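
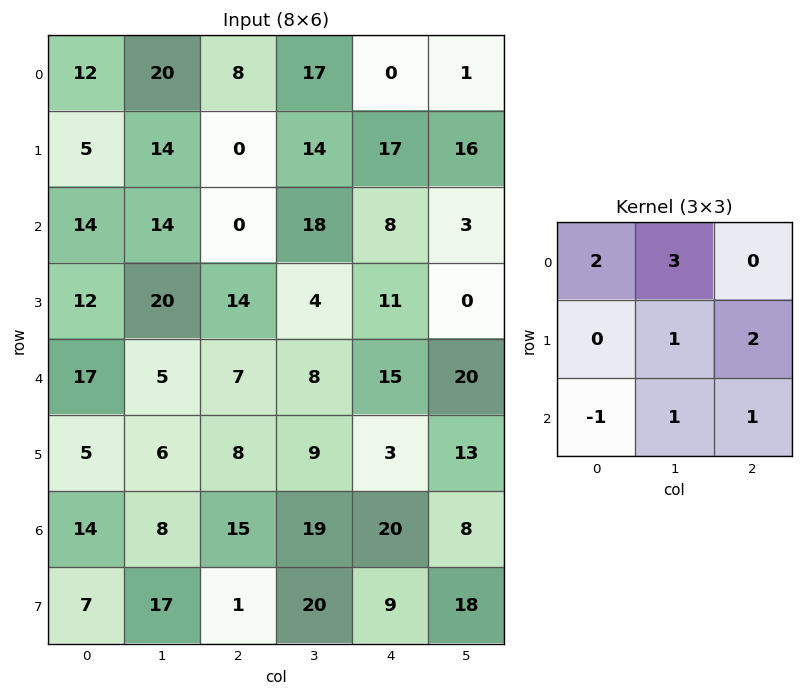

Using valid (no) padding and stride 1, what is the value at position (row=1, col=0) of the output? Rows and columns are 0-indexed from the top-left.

88

The receptive field on the input at this output position is [5 14 0 / 14 14 0 / 12 20 14]. Elementwise product with the kernel and sum: 5·2 + 14·3 + 14·1 + 0·2 + 12·-1 + 20·1 + 14·1.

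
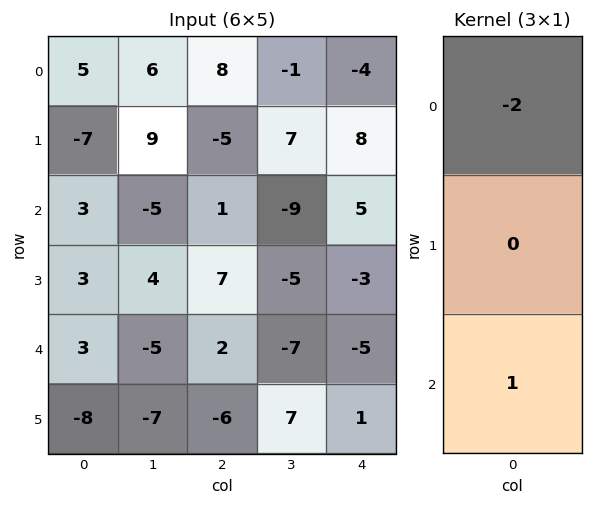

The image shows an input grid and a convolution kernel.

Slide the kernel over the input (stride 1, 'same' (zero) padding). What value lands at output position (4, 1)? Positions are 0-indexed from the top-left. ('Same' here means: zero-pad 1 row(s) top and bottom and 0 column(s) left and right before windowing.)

The receptive field on the zero-padded input at this output position is [4 / -5 / -7]. Elementwise product with the kernel and sum: 4·-2 + -7·1.

-15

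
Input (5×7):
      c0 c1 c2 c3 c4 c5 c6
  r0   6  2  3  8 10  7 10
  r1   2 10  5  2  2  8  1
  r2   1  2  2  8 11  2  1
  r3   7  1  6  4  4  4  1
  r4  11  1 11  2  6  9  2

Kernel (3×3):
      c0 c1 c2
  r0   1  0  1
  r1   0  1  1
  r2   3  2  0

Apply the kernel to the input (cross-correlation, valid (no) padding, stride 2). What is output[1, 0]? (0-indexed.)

The receptive field on the input at this output position is [1 2 2 / 7 1 6 / 11 1 11]. Elementwise product with the kernel and sum: 1·1 + 2·1 + 1·1 + 6·1 + 11·3 + 1·2.

45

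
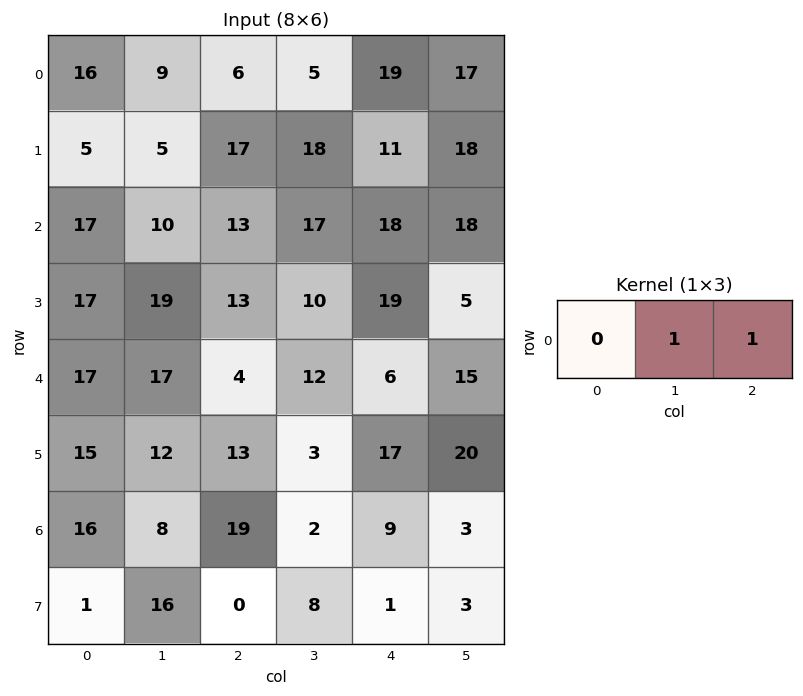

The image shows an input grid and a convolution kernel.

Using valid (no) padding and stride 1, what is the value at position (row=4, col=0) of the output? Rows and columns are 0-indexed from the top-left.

21

The receptive field on the input at this output position is [17 17 4]. Elementwise product with the kernel and sum: 17·1 + 4·1.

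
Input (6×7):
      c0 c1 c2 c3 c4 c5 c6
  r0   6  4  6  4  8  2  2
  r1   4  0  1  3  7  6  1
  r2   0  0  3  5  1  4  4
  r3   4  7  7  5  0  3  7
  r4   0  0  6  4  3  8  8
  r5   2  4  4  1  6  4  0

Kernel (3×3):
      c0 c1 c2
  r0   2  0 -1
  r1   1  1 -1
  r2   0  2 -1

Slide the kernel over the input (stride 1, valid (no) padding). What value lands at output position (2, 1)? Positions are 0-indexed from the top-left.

The receptive field on the input at this output position is [0 3 5 / 7 7 5 / 0 6 4]. Elementwise product with the kernel and sum: 0·2 + 5·-1 + 7·1 + 7·1 + 5·-1 + 6·2 + 4·-1.

12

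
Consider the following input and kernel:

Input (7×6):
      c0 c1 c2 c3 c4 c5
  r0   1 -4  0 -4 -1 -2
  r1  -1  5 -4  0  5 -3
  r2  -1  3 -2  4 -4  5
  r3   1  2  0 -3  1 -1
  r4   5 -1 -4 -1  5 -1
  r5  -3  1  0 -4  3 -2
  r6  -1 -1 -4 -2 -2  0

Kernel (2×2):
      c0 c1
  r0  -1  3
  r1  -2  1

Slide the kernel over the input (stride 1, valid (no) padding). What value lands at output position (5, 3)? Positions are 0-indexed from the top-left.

The receptive field on the input at this output position is [-4 3 / -2 -2]. Elementwise product with the kernel and sum: -4·-1 + 3·3 + -2·-2 + -2·1.

15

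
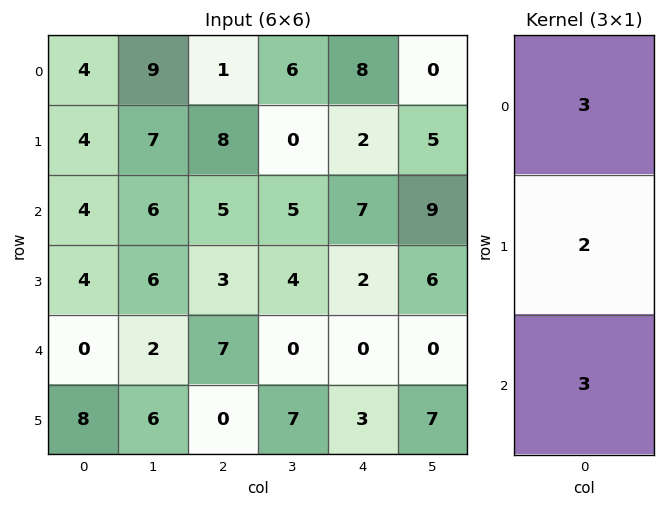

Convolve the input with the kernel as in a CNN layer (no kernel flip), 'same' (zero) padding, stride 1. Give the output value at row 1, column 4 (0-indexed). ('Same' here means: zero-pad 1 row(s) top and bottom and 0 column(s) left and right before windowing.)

49

The receptive field on the zero-padded input at this output position is [8 / 2 / 7]. Elementwise product with the kernel and sum: 8·3 + 2·2 + 7·3.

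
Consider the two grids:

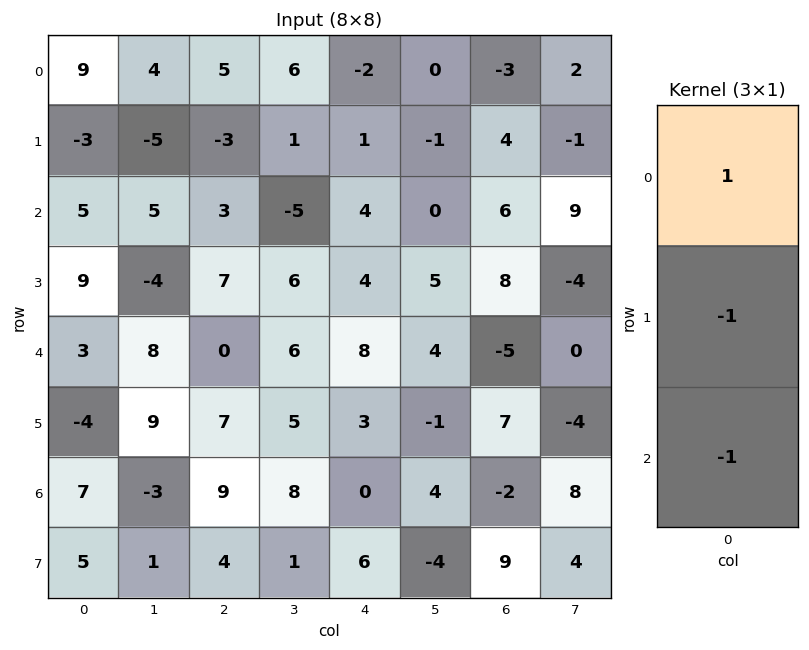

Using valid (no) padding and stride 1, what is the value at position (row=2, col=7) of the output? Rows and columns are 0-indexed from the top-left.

13

The receptive field on the input at this output position is [9 / -4 / 0]. Elementwise product with the kernel and sum: 9·1 + -4·-1 + 0·-1.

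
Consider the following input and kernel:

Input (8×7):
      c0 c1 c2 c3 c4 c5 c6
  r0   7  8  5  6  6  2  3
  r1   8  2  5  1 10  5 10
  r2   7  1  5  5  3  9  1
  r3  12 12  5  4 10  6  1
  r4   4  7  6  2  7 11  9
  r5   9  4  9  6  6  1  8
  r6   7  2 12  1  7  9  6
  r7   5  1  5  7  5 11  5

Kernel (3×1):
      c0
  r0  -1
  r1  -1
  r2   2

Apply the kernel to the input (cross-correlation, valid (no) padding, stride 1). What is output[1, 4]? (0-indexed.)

The receptive field on the input at this output position is [10 / 3 / 10]. Elementwise product with the kernel and sum: 10·-1 + 3·-1 + 10·2.

7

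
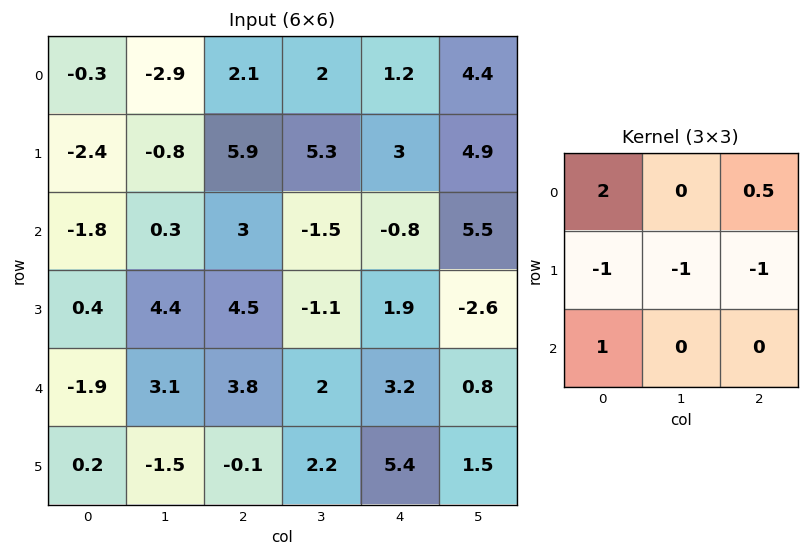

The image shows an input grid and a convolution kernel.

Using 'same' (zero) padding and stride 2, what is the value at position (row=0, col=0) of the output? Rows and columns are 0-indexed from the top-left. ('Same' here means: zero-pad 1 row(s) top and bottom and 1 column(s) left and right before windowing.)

3.2

The receptive field on the zero-padded input at this output position is [0 0 0 / 0 -0.3 -2.9 / 0 -2.4 -0.8]. Elementwise product with the kernel and sum: 0·2 + 0·0.5 + 0·-1 + -0.3·-1 + -2.9·-1 + 0·1.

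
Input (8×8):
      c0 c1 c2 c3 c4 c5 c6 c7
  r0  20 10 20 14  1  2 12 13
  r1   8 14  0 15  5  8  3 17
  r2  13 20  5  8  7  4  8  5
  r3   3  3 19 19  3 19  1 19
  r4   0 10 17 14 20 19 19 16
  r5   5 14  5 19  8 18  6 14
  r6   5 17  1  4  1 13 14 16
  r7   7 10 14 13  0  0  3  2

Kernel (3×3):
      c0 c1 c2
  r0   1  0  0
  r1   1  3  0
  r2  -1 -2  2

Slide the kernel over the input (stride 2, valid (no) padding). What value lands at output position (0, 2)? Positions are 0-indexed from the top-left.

31

The receptive field on the input at this output position is [1 2 12 / 5 8 3 / 7 4 8]. Elementwise product with the kernel and sum: 1·1 + 5·1 + 8·3 + 7·-1 + 4·-2 + 8·2.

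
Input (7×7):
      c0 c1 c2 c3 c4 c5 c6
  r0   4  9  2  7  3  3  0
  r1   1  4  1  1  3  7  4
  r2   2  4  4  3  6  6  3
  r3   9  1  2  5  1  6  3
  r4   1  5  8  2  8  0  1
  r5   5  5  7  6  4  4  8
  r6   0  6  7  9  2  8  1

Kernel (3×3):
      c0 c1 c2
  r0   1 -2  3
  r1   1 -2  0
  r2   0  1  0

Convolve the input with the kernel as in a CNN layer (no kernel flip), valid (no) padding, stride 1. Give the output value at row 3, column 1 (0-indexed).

The receptive field on the input at this output position is [1 2 5 / 5 8 2 / 5 7 6]. Elementwise product with the kernel and sum: 1·1 + 2·-2 + 5·3 + 5·1 + 8·-2 + 7·1.

8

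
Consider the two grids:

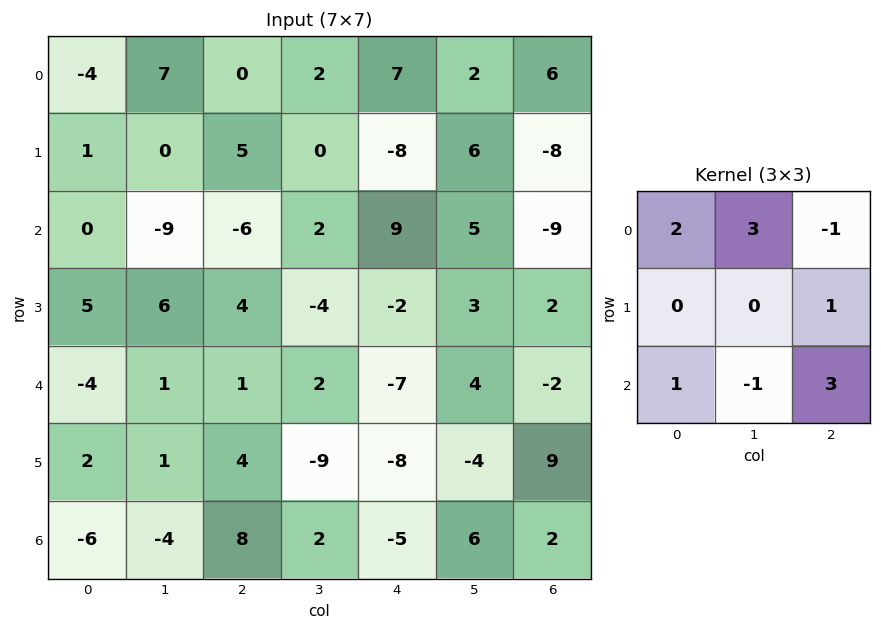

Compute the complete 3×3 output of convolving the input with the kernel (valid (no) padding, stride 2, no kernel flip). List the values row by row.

9 10 -17
-19 -39 27
20 -2 4

Output[0,0]: The receptive field on the input at this output position is [-4 7 0 / 1 0 5 / 0 -9 -6]. Elementwise product with the kernel and sum: -4·2 + 7·3 + 0·-1 + 5·1 + 0·1 + -9·-1 + -6·3.
Output[0,1]: The receptive field on the input at this output position is [0 2 7 / 5 0 -8 / -6 2 9]. Elementwise product with the kernel and sum: 0·2 + 2·3 + 7·-1 + -8·1 + -6·1 + 2·-1 + 9·3.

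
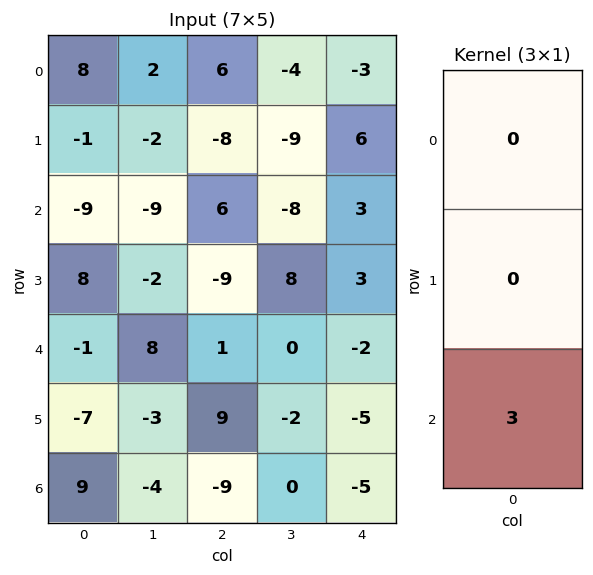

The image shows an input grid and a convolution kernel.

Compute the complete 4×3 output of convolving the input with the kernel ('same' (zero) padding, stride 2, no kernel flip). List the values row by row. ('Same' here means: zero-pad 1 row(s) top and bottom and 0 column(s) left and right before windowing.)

-3 -24 18
24 -27 9
-21 27 -15
0 0 0

Output[0,0]: The receptive field on the zero-padded input at this output position is [0 / 8 / -1]. Elementwise product with the kernel and sum: -1·3.
Output[0,1]: The receptive field on the zero-padded input at this output position is [0 / 6 / -8]. Elementwise product with the kernel and sum: -8·3.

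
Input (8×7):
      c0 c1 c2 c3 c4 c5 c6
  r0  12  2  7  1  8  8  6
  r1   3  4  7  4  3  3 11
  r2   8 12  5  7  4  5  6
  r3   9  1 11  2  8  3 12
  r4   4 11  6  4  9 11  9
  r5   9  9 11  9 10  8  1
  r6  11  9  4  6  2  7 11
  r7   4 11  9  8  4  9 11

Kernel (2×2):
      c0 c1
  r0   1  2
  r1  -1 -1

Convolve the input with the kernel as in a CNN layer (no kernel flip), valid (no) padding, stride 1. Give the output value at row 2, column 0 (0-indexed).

The receptive field on the input at this output position is [8 12 / 9 1]. Elementwise product with the kernel and sum: 8·1 + 12·2 + 9·-1 + 1·-1.

22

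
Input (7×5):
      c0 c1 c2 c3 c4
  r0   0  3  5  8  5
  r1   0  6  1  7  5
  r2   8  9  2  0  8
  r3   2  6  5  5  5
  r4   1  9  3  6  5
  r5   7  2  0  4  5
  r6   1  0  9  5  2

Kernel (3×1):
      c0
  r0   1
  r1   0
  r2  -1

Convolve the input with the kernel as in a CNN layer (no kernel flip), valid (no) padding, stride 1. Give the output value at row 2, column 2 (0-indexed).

-1

The receptive field on the input at this output position is [2 / 5 / 3]. Elementwise product with the kernel and sum: 2·1 + 3·-1.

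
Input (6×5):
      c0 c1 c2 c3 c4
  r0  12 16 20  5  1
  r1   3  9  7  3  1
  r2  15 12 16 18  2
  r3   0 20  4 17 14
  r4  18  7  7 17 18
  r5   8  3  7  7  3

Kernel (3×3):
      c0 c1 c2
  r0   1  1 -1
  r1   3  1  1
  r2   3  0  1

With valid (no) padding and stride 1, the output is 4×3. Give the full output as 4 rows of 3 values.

94 122 99
82 160 103
96 129 114
115 68 87

Output[0,0]: The receptive field on the input at this output position is [12 16 20 / 3 9 7 / 15 12 16]. Elementwise product with the kernel and sum: 12·1 + 16·1 + 20·-1 + 3·3 + 9·1 + 7·1 + 15·3 + 16·1.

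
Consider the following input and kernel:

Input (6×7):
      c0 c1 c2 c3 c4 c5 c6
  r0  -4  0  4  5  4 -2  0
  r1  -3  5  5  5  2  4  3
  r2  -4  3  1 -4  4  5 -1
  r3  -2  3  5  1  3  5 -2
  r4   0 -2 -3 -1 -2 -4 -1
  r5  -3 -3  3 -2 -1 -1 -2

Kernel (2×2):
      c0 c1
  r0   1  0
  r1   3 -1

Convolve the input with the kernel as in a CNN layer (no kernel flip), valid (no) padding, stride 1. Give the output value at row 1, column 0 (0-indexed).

The receptive field on the input at this output position is [-3 5 / -4 3]. Elementwise product with the kernel and sum: -3·1 + -4·3 + 3·-1.

-18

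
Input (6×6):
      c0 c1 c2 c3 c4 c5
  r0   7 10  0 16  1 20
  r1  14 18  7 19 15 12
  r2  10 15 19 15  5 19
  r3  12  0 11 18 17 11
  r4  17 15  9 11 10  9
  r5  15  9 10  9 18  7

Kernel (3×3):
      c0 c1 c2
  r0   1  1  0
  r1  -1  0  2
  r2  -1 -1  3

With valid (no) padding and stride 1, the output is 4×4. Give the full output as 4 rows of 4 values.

49 41 20 59
81 83 39 55
30 79 67 30
19 26 75 36

Output[0,0]: The receptive field on the input at this output position is [7 10 0 / 14 18 7 / 10 15 19]. Elementwise product with the kernel and sum: 7·1 + 10·1 + 14·-1 + 7·2 + 10·-1 + 15·-1 + 19·3.
Output[0,1]: The receptive field on the input at this output position is [10 0 16 / 18 7 19 / 15 19 15]. Elementwise product with the kernel and sum: 10·1 + 0·1 + 18·-1 + 19·2 + 15·-1 + 19·-1 + 15·3.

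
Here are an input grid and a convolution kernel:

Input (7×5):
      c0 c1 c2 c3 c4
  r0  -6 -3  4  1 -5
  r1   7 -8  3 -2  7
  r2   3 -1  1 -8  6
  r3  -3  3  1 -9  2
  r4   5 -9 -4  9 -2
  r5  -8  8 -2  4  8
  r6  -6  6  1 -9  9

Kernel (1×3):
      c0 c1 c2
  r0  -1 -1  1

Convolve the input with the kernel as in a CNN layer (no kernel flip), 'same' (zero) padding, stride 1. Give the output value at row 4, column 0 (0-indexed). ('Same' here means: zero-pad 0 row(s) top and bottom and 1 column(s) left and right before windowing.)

-14

The receptive field on the zero-padded input at this output position is [0 5 -9]. Elementwise product with the kernel and sum: 0·-1 + 5·-1 + -9·1.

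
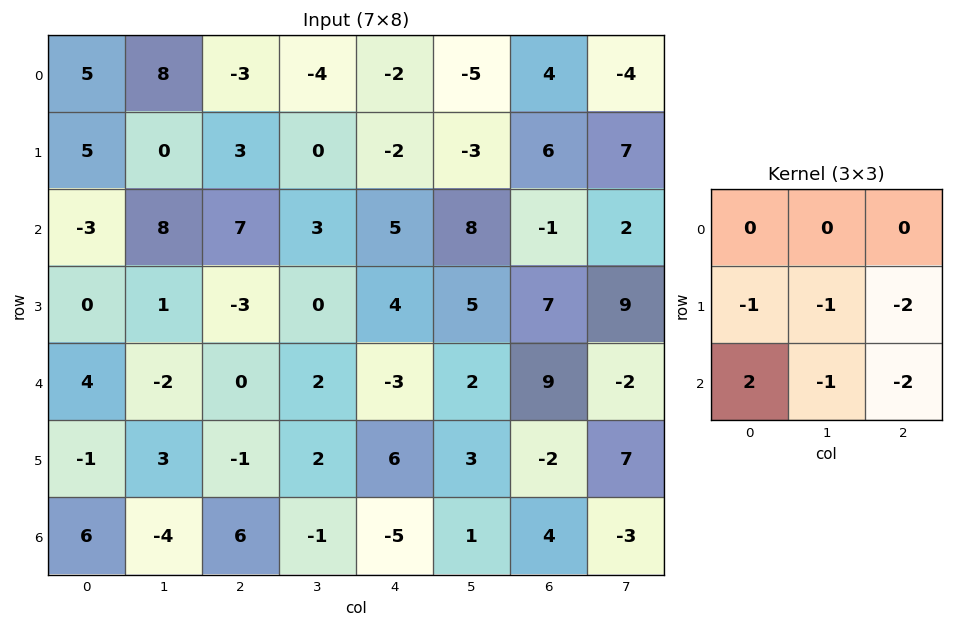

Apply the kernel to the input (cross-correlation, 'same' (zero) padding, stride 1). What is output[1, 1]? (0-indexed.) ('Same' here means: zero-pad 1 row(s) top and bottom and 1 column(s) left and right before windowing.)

-39

The receptive field on the zero-padded input at this output position is [5 8 -3 / 5 0 3 / -3 8 7]. Elementwise product with the kernel and sum: 5·-1 + 0·-1 + 3·-2 + -3·2 + 8·-1 + 7·-2.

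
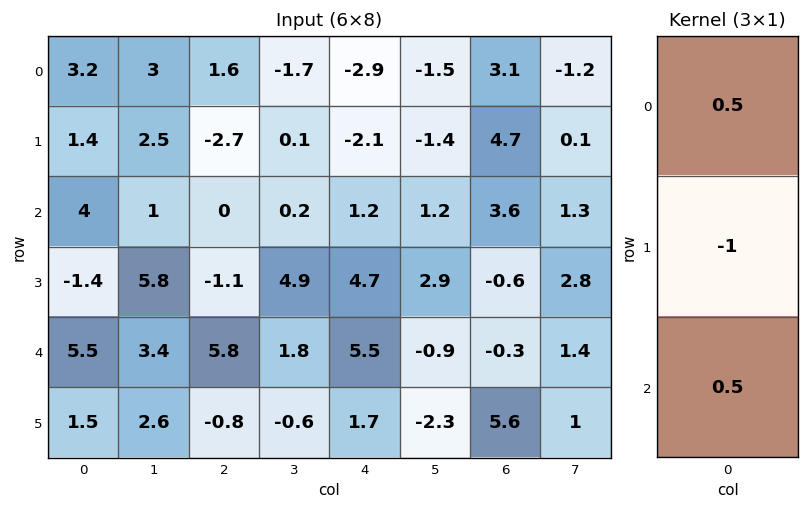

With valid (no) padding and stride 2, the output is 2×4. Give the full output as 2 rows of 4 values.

Output[0,0]: The receptive field on the input at this output position is [3.2 / 1.4 / 4]. Elementwise product with the kernel and sum: 3.2·0.5 + 1.4·-1 + 4·0.5.
Output[0,1]: The receptive field on the input at this output position is [1.6 / -2.7 / 0]. Elementwise product with the kernel and sum: 1.6·0.5 + -2.7·-1 + 0·0.5.

2.2 3.5 1.25 -1.35
6.15 4 -1.35 2.25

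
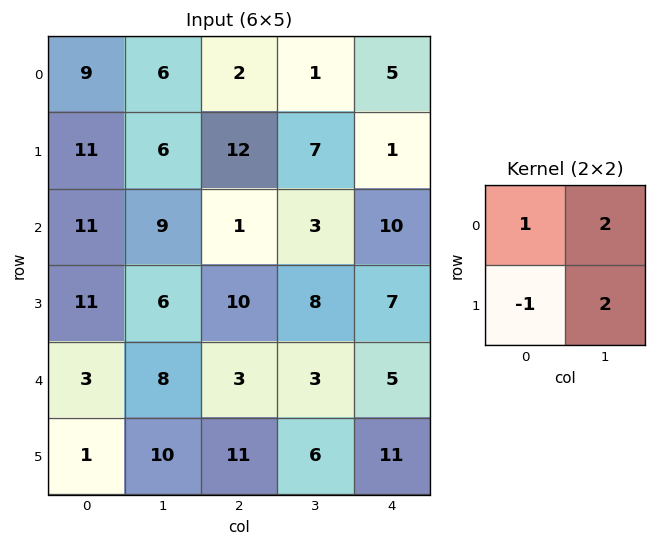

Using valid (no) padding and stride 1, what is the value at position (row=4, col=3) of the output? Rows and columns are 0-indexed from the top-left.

29

The receptive field on the input at this output position is [3 5 / 6 11]. Elementwise product with the kernel and sum: 3·1 + 5·2 + 6·-1 + 11·2.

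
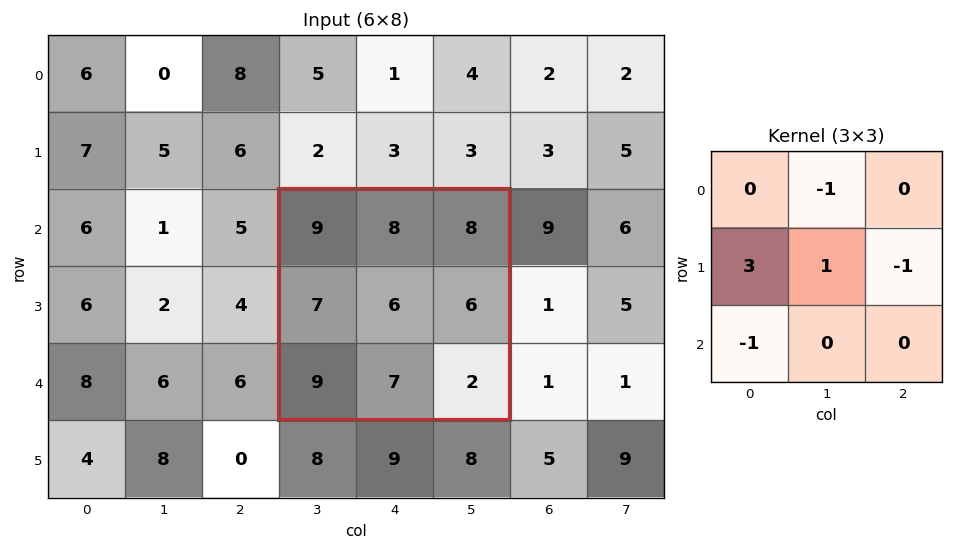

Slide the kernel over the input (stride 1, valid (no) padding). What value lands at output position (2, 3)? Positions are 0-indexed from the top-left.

4

The receptive field on the input at this output position is [9 8 8 / 7 6 6 / 9 7 2]. Elementwise product with the kernel and sum: 8·-1 + 7·3 + 6·1 + 6·-1 + 9·-1.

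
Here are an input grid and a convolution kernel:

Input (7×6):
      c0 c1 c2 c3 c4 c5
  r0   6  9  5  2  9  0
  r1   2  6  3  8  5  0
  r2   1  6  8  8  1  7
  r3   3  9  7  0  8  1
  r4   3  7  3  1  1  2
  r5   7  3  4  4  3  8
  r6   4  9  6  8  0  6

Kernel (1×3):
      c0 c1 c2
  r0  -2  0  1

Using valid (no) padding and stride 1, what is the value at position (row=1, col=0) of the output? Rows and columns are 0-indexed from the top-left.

The receptive field on the input at this output position is [2 6 3]. Elementwise product with the kernel and sum: 2·-2 + 3·1.

-1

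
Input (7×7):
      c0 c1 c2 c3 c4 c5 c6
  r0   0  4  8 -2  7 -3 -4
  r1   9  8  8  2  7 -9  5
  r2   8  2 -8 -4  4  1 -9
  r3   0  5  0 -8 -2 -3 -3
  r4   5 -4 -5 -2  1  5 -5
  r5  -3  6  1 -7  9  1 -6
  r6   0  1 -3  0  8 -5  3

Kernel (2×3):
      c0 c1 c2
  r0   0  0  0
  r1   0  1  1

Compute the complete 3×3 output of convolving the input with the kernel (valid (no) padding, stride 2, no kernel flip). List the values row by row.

Output[0,0]: The receptive field on the input at this output position is [0 4 8 / 9 8 8]. Elementwise product with the kernel and sum: 8·1 + 8·1.

16 9 -4
5 -10 -6
7 2 -5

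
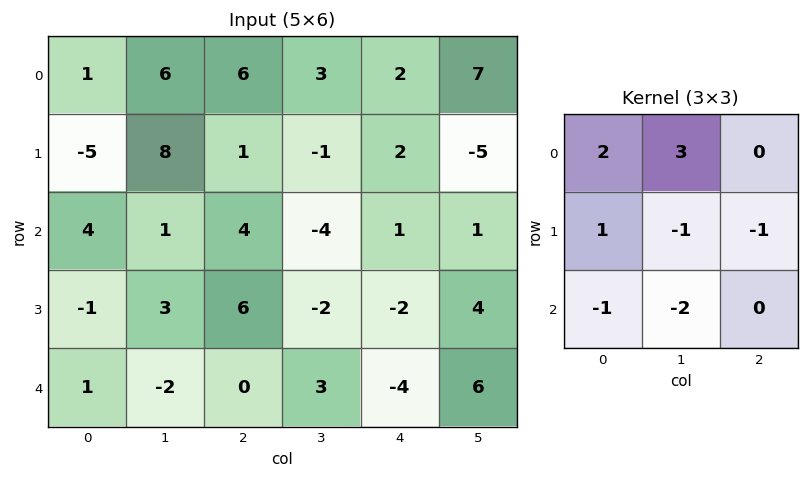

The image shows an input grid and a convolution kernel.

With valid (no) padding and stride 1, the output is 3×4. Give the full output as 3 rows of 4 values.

0 29 25 16
8 5 4 4
4 15 0 -4

Output[0,0]: The receptive field on the input at this output position is [1 6 6 / -5 8 1 / 4 1 4]. Elementwise product with the kernel and sum: 1·2 + 6·3 + -5·1 + 8·-1 + 1·-1 + 4·-1 + 1·-2.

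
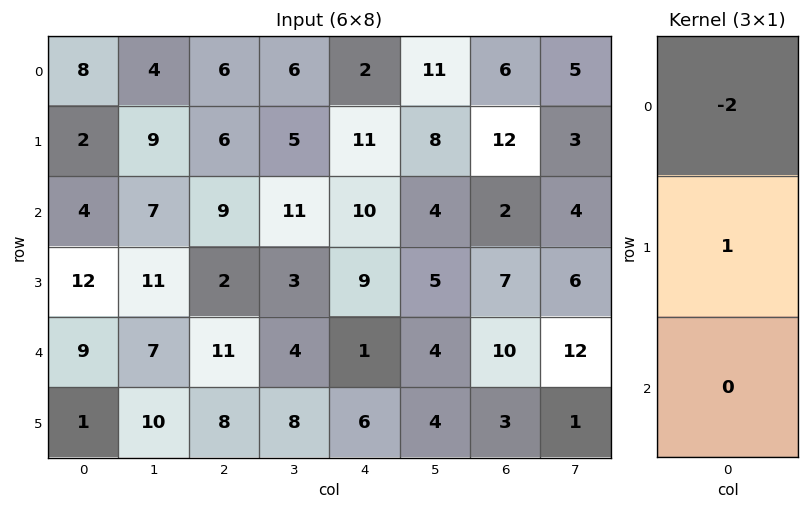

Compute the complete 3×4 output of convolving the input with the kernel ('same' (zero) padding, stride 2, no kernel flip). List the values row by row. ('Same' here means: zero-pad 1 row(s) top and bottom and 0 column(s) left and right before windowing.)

Output[0,0]: The receptive field on the zero-padded input at this output position is [0 / 8 / 2]. Elementwise product with the kernel and sum: 0·-2 + 8·1.

8 6 2 6
0 -3 -12 -22
-15 7 -17 -4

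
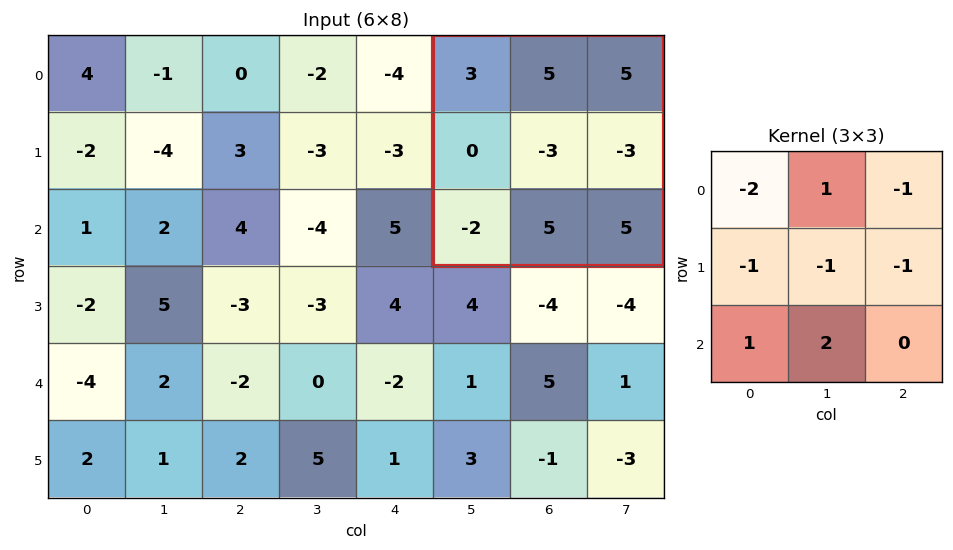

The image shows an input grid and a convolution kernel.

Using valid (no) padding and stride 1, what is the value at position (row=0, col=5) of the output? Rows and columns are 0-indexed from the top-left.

The receptive field on the input at this output position is [3 5 5 / 0 -3 -3 / -2 5 5]. Elementwise product with the kernel and sum: 3·-2 + 5·1 + 5·-1 + 0·-1 + -3·-1 + -3·-1 + -2·1 + 5·2.

8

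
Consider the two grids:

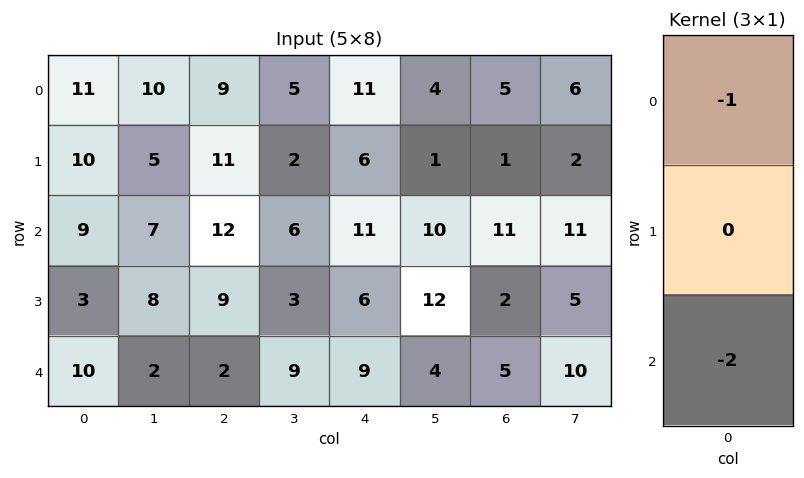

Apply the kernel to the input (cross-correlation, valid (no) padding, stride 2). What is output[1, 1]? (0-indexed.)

-16

The receptive field on the input at this output position is [12 / 9 / 2]. Elementwise product with the kernel and sum: 12·-1 + 2·-2.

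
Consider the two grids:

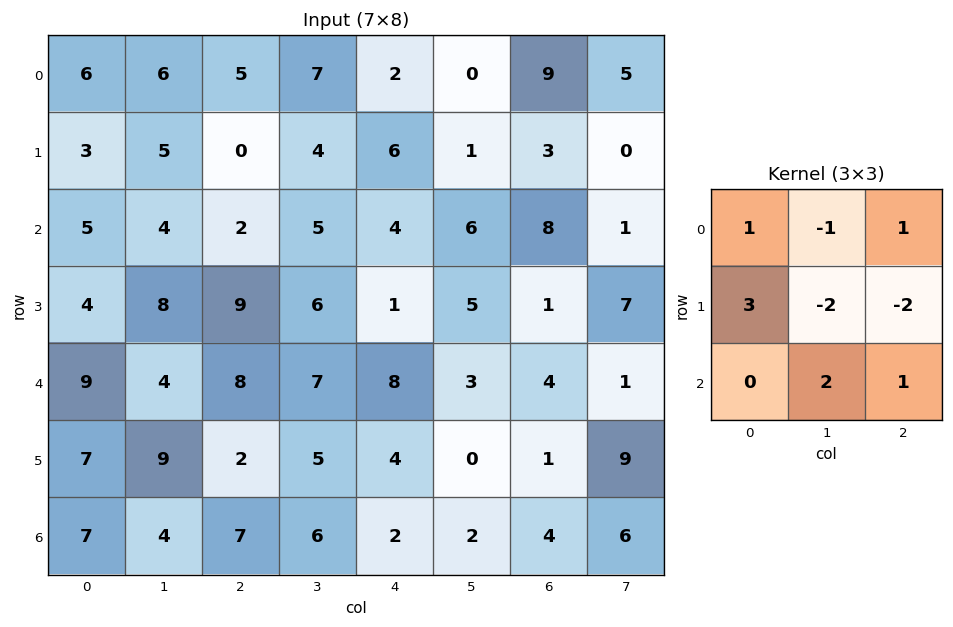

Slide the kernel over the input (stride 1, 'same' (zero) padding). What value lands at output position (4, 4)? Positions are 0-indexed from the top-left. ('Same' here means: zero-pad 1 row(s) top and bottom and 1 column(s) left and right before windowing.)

17

The receptive field on the zero-padded input at this output position is [6 1 5 / 7 8 3 / 5 4 0]. Elementwise product with the kernel and sum: 6·1 + 1·-1 + 5·1 + 7·3 + 8·-2 + 3·-2 + 4·2 + 0·1.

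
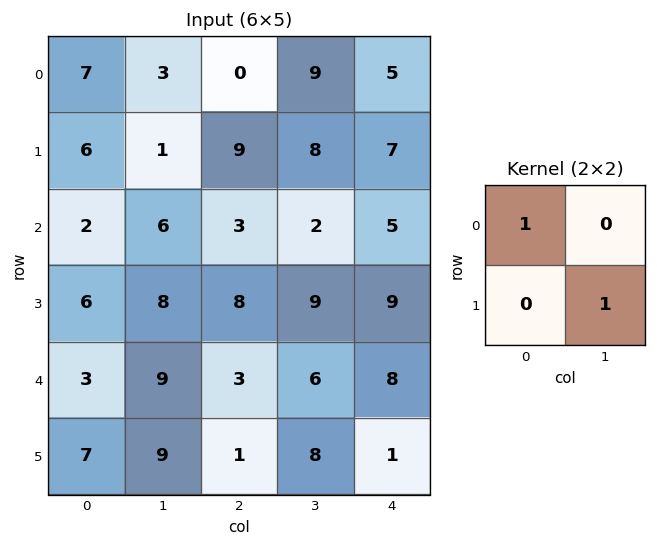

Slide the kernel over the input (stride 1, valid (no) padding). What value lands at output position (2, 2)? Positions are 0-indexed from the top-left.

The receptive field on the input at this output position is [3 2 / 8 9]. Elementwise product with the kernel and sum: 3·1 + 9·1.

12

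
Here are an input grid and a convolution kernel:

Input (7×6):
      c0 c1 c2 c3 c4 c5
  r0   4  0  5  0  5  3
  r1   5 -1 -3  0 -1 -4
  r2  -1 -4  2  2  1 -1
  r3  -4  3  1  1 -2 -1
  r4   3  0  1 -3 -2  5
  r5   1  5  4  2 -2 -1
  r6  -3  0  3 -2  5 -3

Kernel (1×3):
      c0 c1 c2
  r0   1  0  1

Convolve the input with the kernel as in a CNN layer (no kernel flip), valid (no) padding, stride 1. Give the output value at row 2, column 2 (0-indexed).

3

The receptive field on the input at this output position is [2 2 1]. Elementwise product with the kernel and sum: 2·1 + 1·1.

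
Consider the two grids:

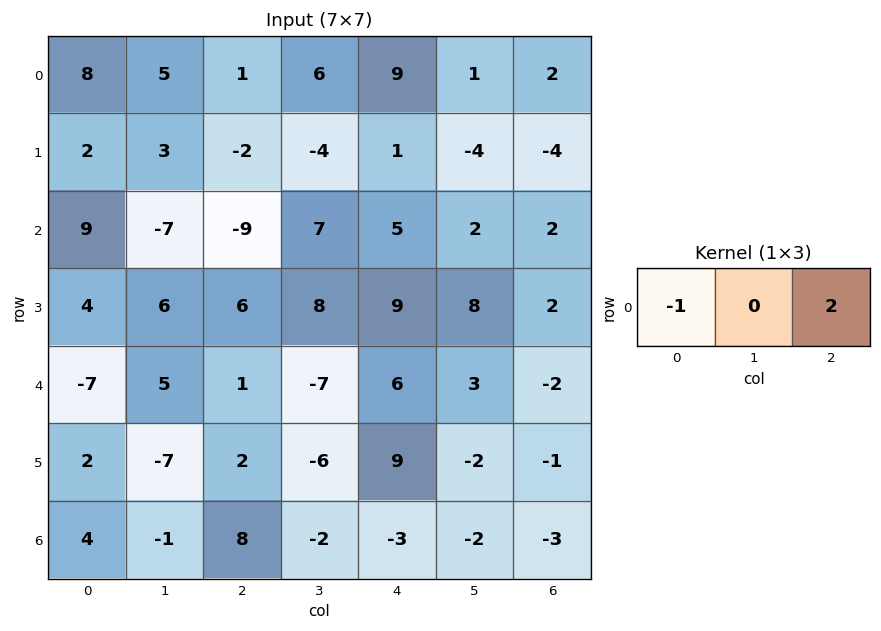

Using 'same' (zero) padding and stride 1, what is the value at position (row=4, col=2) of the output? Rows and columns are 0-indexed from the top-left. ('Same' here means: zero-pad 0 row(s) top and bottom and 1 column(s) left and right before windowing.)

The receptive field on the zero-padded input at this output position is [5 1 -7]. Elementwise product with the kernel and sum: 5·-1 + -7·2.

-19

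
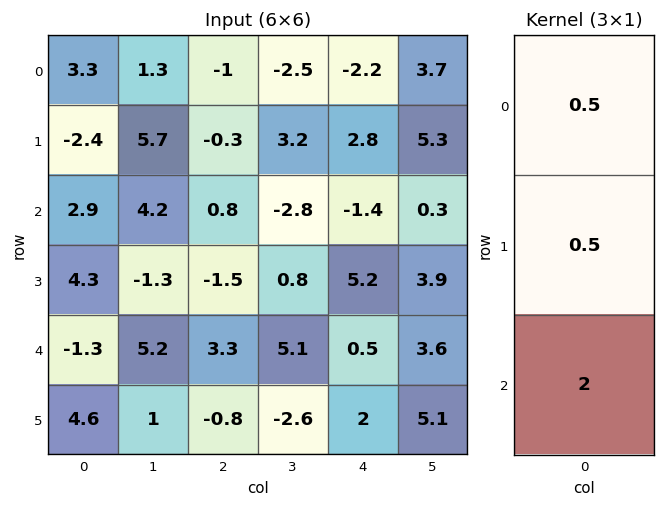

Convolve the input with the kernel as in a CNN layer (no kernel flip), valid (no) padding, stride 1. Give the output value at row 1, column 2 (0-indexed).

-2.75

The receptive field on the input at this output position is [-0.3 / 0.8 / -1.5]. Elementwise product with the kernel and sum: -0.3·0.5 + 0.8·0.5 + -1.5·2.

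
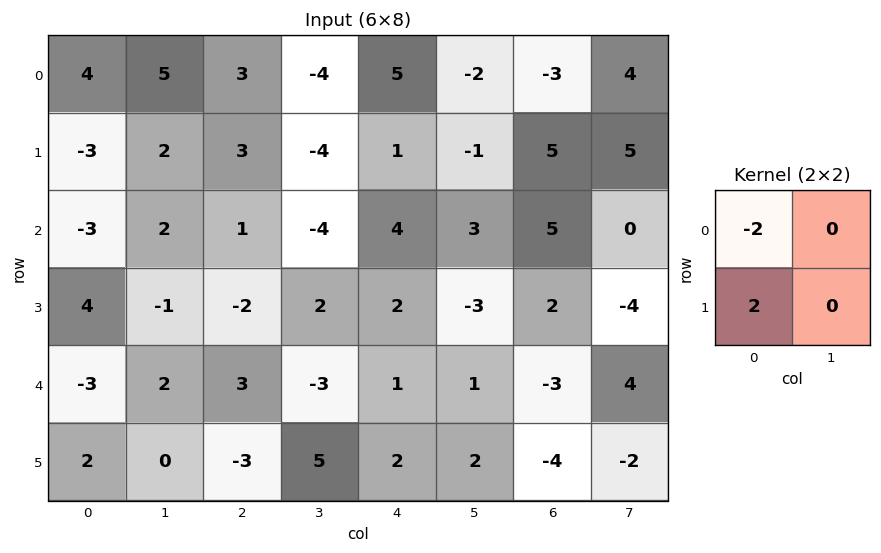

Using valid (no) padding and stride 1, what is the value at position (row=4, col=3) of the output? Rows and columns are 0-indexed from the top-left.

The receptive field on the input at this output position is [-3 1 / 5 2]. Elementwise product with the kernel and sum: -3·-2 + 5·2.

16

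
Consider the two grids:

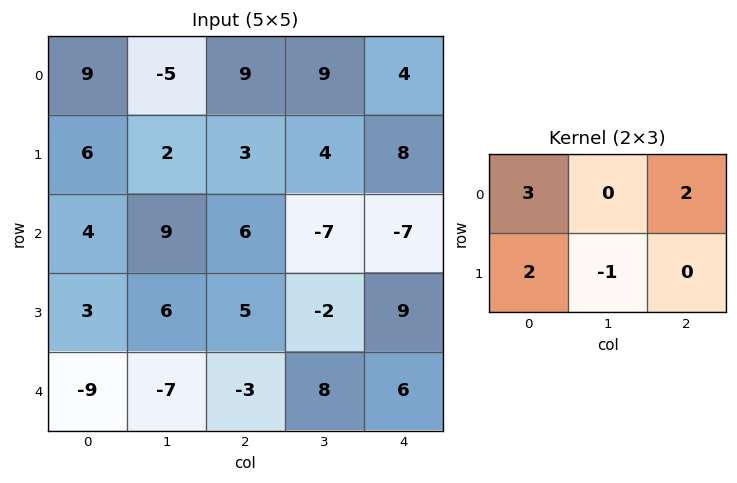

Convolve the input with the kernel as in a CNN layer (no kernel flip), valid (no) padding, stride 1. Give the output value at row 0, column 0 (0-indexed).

55

The receptive field on the input at this output position is [9 -5 9 / 6 2 3]. Elementwise product with the kernel and sum: 9·3 + 9·2 + 6·2 + 2·-1.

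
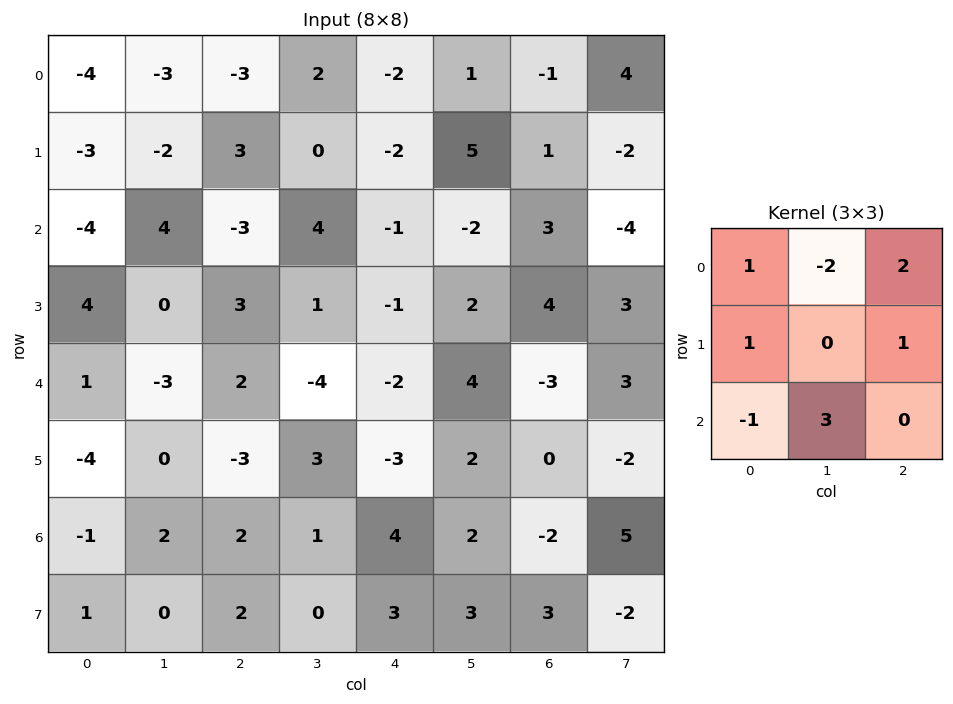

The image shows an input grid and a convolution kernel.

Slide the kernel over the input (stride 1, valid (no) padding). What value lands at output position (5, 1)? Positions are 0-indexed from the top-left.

21

The receptive field on the input at this output position is [0 -3 3 / 2 2 1 / 0 2 0]. Elementwise product with the kernel and sum: 0·1 + -3·-2 + 3·2 + 2·1 + 1·1 + 0·-1 + 2·3.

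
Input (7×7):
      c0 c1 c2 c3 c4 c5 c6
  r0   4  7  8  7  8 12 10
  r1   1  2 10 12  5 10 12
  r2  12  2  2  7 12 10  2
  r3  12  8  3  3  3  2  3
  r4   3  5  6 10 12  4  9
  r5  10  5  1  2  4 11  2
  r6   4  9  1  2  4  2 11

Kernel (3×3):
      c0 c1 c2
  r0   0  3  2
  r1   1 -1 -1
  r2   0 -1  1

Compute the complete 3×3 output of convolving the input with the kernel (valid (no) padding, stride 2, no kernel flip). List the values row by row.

26 35 31
12 44 37
23 51 30

Output[0,0]: The receptive field on the input at this output position is [4 7 8 / 1 2 10 / 12 2 2]. Elementwise product with the kernel and sum: 7·3 + 8·2 + 1·1 + 2·-1 + 10·-1 + 2·-1 + 2·1.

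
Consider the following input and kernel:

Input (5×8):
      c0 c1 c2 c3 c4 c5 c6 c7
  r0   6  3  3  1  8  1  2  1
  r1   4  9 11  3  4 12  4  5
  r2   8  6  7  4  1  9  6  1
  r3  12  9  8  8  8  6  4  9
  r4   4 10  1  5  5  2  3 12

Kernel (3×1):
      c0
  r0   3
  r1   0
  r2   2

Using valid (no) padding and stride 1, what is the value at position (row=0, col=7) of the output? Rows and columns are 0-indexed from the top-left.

The receptive field on the input at this output position is [1 / 5 / 1]. Elementwise product with the kernel and sum: 1·3 + 1·2.

5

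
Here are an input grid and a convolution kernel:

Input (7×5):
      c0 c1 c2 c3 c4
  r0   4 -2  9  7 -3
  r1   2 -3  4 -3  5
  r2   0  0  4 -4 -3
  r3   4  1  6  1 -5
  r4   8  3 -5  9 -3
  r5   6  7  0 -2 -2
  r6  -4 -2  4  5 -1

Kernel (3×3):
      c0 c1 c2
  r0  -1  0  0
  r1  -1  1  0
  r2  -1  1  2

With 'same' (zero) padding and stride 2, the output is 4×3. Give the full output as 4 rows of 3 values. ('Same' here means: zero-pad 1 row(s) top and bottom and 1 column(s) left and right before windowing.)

0 12 -2
6 14 -2
28 -20 -13
-4 -1 -4

Output[0,0]: The receptive field on the zero-padded input at this output position is [0 0 0 / 0 4 -2 / 0 2 -3]. Elementwise product with the kernel and sum: 0·-1 + 0·-1 + 4·1 + 0·-1 + 2·1 + -3·2.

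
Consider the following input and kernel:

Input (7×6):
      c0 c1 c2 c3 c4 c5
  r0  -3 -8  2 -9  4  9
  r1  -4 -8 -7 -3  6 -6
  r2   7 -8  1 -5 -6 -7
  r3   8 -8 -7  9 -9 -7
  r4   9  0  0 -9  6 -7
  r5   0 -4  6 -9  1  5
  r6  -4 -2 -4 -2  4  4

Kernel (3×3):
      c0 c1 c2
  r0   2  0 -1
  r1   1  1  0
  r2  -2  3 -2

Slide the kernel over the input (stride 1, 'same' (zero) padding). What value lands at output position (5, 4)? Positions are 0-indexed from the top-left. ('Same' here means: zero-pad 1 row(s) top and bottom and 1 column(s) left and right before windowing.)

-11

The receptive field on the zero-padded input at this output position is [-9 6 -7 / -9 1 5 / -2 4 4]. Elementwise product with the kernel and sum: -9·2 + -7·-1 + -9·1 + 1·1 + -2·-2 + 4·3 + 4·-2.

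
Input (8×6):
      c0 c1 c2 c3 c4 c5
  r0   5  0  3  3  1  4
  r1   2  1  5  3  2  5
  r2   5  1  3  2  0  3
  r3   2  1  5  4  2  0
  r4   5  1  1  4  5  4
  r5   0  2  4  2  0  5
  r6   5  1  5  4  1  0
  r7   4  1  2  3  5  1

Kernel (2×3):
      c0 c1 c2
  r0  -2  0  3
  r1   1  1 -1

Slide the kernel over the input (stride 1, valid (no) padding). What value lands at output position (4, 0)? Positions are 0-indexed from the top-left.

-9

The receptive field on the input at this output position is [5 1 1 / 0 2 4]. Elementwise product with the kernel and sum: 5·-2 + 1·3 + 0·1 + 2·1 + 4·-1.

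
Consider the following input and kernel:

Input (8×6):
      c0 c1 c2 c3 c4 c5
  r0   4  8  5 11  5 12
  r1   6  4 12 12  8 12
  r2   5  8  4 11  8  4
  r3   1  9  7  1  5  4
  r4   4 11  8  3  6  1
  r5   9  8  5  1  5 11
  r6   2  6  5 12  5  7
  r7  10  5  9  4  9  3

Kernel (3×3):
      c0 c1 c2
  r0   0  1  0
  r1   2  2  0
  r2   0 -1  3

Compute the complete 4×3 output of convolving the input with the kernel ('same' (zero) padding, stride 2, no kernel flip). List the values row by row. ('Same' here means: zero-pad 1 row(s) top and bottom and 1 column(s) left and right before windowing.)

Output[0,0]: The receptive field on the zero-padded input at this output position is [0 0 0 / 0 4 8 / 0 6 4]. Elementwise product with the kernel and sum: 0·1 + 0·2 + 4·2 + 6·-1 + 4·3.

14 50 60
42 32 53
24 43 51
18 30 39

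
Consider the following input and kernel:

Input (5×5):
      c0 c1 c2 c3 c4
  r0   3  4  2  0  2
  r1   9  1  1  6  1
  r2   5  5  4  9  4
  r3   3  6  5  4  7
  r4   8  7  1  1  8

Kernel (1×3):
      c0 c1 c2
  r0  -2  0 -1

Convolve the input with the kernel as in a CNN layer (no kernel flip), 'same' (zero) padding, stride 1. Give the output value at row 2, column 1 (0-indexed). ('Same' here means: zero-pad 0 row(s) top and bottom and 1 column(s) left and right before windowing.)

-14

The receptive field on the zero-padded input at this output position is [5 5 4]. Elementwise product with the kernel and sum: 5·-2 + 4·-1.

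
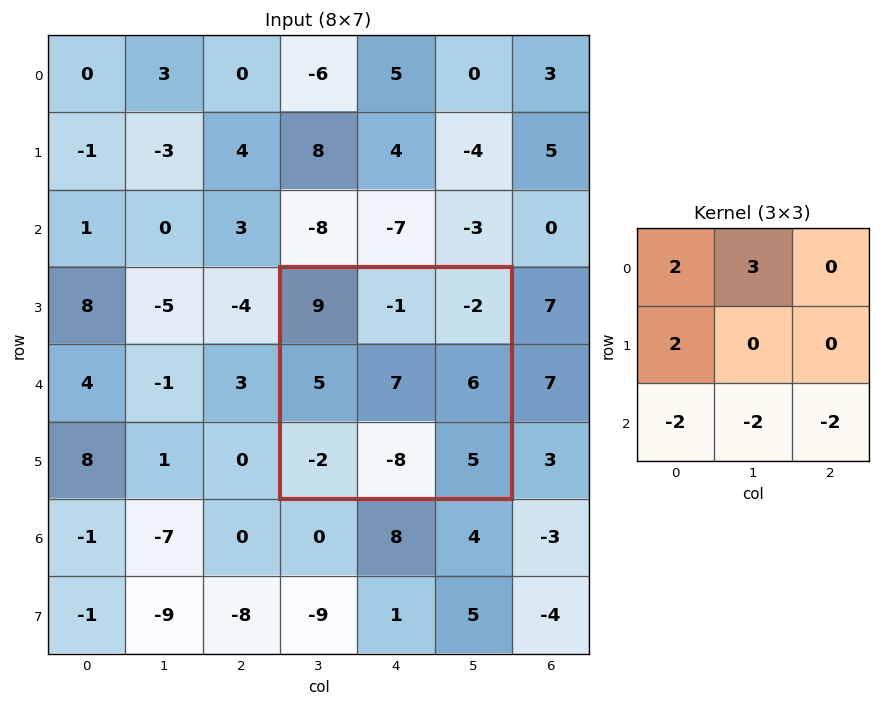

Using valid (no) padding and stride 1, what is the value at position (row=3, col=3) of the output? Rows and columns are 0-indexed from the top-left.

The receptive field on the input at this output position is [9 -1 -2 / 5 7 6 / -2 -8 5]. Elementwise product with the kernel and sum: 9·2 + -1·3 + 5·2 + -2·-2 + -8·-2 + 5·-2.

35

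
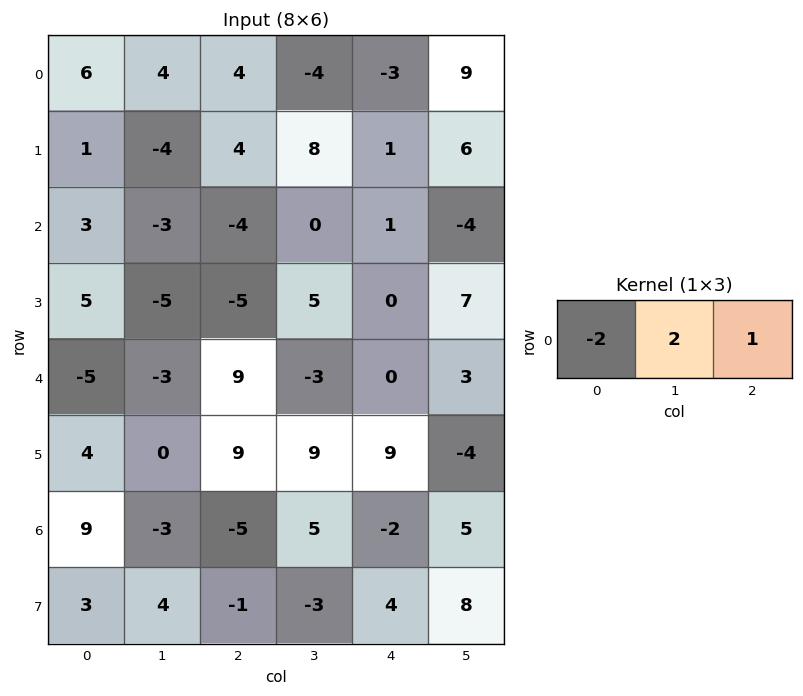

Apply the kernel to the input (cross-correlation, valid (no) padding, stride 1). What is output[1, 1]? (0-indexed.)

The receptive field on the input at this output position is [-4 4 8]. Elementwise product with the kernel and sum: -4·-2 + 4·2 + 8·1.

24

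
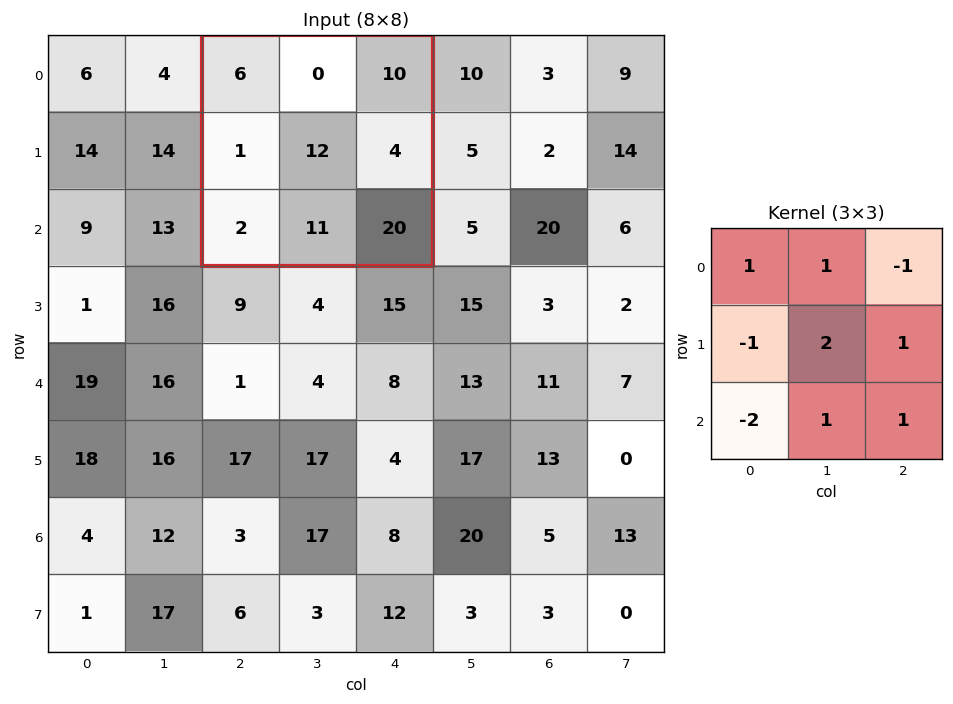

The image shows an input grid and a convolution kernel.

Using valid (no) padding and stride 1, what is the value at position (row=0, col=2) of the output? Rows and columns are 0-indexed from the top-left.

The receptive field on the input at this output position is [6 0 10 / 1 12 4 / 2 11 20]. Elementwise product with the kernel and sum: 6·1 + 0·1 + 10·-1 + 1·-1 + 12·2 + 4·1 + 2·-2 + 11·1 + 20·1.

50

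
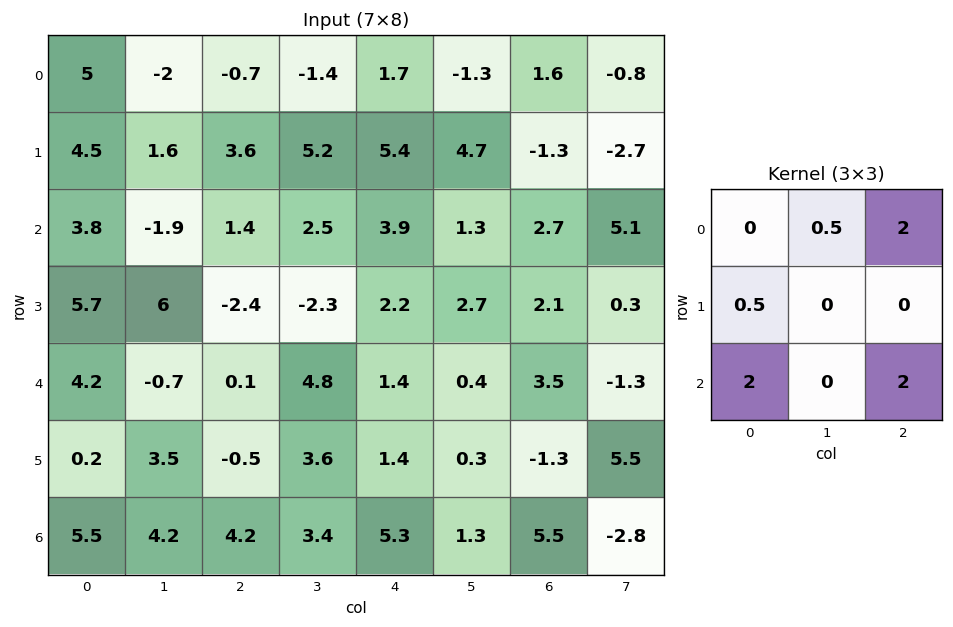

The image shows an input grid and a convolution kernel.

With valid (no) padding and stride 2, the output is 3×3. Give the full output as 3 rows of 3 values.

10.25 15.1 18.45
13.3 10.85 16.95
19.35 23.95 29.5

Output[0,0]: The receptive field on the input at this output position is [5 -2 -0.7 / 4.5 1.6 3.6 / 3.8 -1.9 1.4]. Elementwise product with the kernel and sum: -2·0.5 + -0.7·2 + 4.5·0.5 + 3.8·2 + 1.4·2.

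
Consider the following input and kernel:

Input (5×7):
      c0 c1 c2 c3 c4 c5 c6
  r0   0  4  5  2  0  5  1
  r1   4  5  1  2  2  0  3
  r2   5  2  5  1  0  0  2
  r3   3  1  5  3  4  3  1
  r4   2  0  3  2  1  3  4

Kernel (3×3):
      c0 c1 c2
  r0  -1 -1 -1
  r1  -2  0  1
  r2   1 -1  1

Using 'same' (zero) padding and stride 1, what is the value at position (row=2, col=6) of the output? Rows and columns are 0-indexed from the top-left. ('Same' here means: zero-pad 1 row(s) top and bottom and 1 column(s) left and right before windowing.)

The receptive field on the zero-padded input at this output position is [0 3 0 / 0 2 0 / 3 1 0]. Elementwise product with the kernel and sum: 0·-1 + 3·-1 + 0·-1 + 0·-2 + 0·1 + 3·1 + 1·-1 + 0·1.

-1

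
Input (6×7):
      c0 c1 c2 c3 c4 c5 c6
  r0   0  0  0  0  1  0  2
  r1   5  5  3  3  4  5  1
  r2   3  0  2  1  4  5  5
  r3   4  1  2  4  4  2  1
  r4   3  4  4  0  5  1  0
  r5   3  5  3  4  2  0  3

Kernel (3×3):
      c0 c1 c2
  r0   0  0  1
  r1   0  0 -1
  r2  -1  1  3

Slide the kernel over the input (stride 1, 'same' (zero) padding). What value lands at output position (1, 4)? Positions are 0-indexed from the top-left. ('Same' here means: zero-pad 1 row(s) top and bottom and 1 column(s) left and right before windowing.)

13

The receptive field on the zero-padded input at this output position is [0 1 0 / 3 4 5 / 1 4 5]. Elementwise product with the kernel and sum: 0·1 + 5·-1 + 1·-1 + 4·1 + 5·3.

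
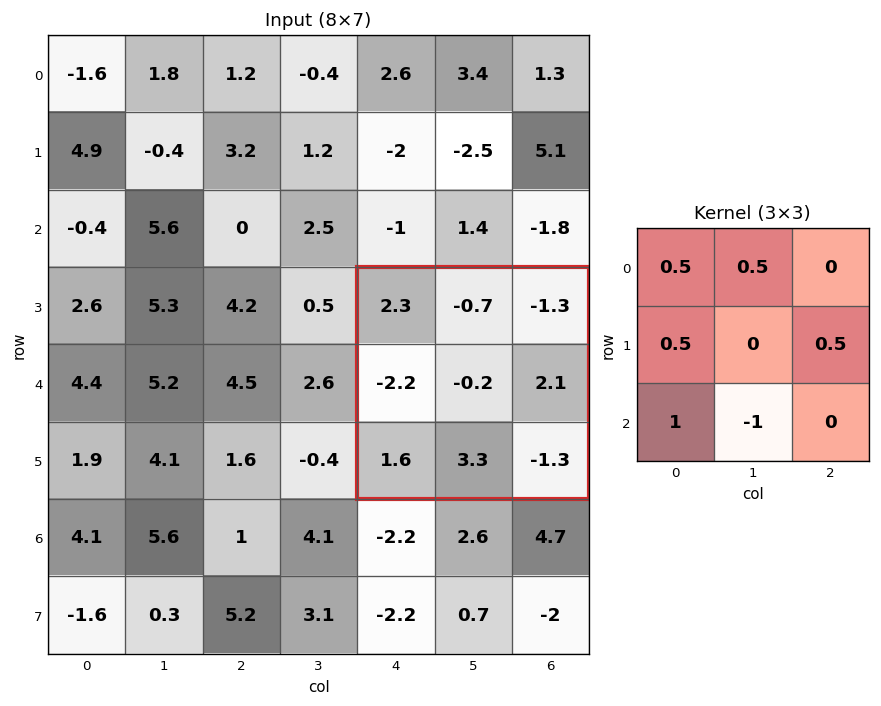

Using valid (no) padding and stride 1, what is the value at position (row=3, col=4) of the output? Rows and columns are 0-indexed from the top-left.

The receptive field on the input at this output position is [2.3 -0.7 -1.3 / -2.2 -0.2 2.1 / 1.6 3.3 -1.3]. Elementwise product with the kernel and sum: 2.3·0.5 + -0.7·0.5 + -2.2·0.5 + 2.1·0.5 + 1.6·1 + 3.3·-1.

-0.95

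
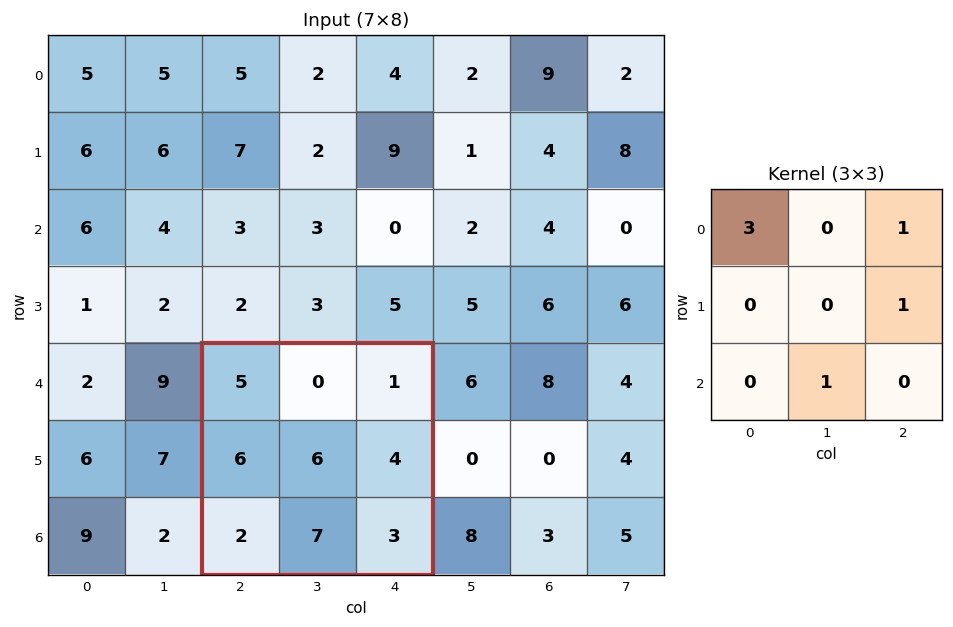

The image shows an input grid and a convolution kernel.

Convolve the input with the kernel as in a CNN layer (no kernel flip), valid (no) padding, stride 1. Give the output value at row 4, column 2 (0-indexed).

27

The receptive field on the input at this output position is [5 0 1 / 6 6 4 / 2 7 3]. Elementwise product with the kernel and sum: 5·3 + 1·1 + 4·1 + 7·1.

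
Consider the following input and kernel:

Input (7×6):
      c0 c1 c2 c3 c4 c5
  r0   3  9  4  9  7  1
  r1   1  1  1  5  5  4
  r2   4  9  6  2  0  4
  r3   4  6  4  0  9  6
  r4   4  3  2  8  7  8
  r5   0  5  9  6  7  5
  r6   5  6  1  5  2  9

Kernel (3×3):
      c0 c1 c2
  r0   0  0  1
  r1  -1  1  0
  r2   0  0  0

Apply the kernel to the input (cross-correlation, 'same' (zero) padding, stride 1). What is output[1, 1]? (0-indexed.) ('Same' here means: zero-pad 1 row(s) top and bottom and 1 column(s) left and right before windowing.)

The receptive field on the zero-padded input at this output position is [3 9 4 / 1 1 1 / 4 9 6]. Elementwise product with the kernel and sum: 4·1 + 1·-1 + 1·1.

4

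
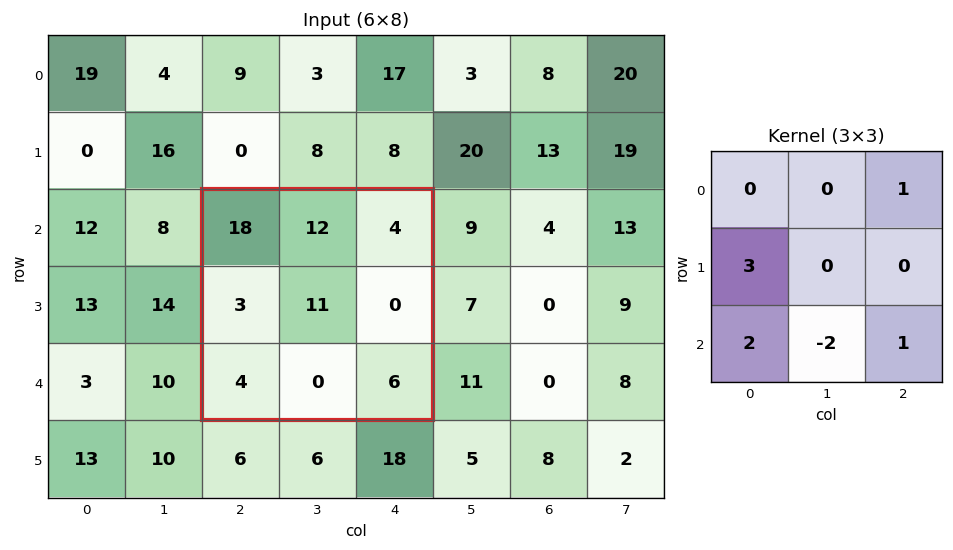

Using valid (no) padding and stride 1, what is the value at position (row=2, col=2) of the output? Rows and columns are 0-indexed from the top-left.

The receptive field on the input at this output position is [18 12 4 / 3 11 0 / 4 0 6]. Elementwise product with the kernel and sum: 4·1 + 3·3 + 4·2 + 0·-2 + 6·1.

27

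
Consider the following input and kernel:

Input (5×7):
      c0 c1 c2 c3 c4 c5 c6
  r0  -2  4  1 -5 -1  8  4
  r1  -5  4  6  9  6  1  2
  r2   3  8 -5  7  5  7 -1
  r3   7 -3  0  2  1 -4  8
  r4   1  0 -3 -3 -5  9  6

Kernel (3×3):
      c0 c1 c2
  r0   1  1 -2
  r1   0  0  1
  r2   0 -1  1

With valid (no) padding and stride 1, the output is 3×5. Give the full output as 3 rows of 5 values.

-7 36 2 -19 -7
-15 1 7 15 14
18 -9 -9 8 19

Output[0,0]: The receptive field on the input at this output position is [-2 4 1 / -5 4 6 / 3 8 -5]. Elementwise product with the kernel and sum: -2·1 + 4·1 + 1·-2 + 6·1 + 8·-1 + -5·1.
Output[0,1]: The receptive field on the input at this output position is [4 1 -5 / 4 6 9 / 8 -5 7]. Elementwise product with the kernel and sum: 4·1 + 1·1 + -5·-2 + 9·1 + -5·-1 + 7·1.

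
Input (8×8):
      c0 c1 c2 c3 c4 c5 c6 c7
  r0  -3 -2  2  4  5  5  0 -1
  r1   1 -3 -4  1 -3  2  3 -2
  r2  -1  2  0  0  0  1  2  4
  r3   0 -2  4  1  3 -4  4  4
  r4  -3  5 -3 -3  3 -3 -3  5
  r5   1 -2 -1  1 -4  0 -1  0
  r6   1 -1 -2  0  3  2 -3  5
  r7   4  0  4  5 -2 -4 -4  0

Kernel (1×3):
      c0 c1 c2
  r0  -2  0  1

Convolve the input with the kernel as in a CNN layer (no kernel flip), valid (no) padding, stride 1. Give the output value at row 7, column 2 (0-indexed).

The receptive field on the input at this output position is [4 5 -2]. Elementwise product with the kernel and sum: 4·-2 + -2·1.

-10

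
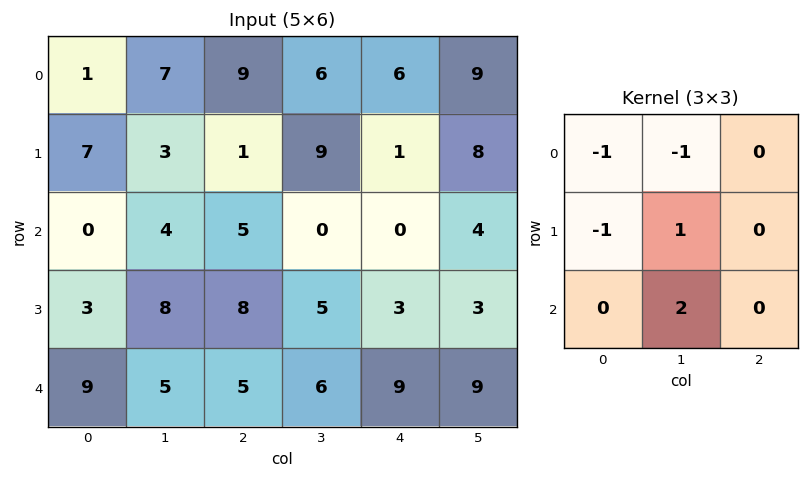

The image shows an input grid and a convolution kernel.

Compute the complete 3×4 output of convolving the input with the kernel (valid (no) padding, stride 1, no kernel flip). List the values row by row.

Output[0,0]: The receptive field on the input at this output position is [1 7 9 / 7 3 1 / 0 4 5]. Elementwise product with the kernel and sum: 1·-1 + 7·-1 + 7·-1 + 3·1 + 4·2.
Output[0,1]: The receptive field on the input at this output position is [7 9 6 / 3 1 9 / 4 5 0]. Elementwise product with the kernel and sum: 7·-1 + 9·-1 + 3·-1 + 1·1 + 5·2.

-4 -8 -7 -20
10 13 -5 -4
11 1 4 16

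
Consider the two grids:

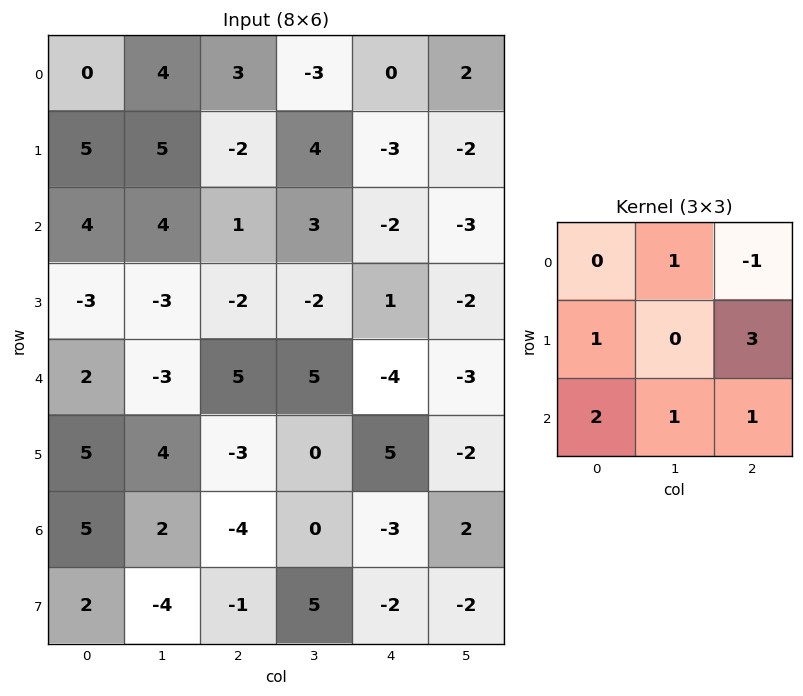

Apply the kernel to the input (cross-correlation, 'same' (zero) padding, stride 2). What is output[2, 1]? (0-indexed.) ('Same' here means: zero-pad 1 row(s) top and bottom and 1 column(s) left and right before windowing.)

The receptive field on the zero-padded input at this output position is [-3 -2 -2 / -3 5 5 / 4 -3 0]. Elementwise product with the kernel and sum: -2·1 + -2·-1 + -3·1 + 5·3 + 4·2 + -3·1 + 0·1.

17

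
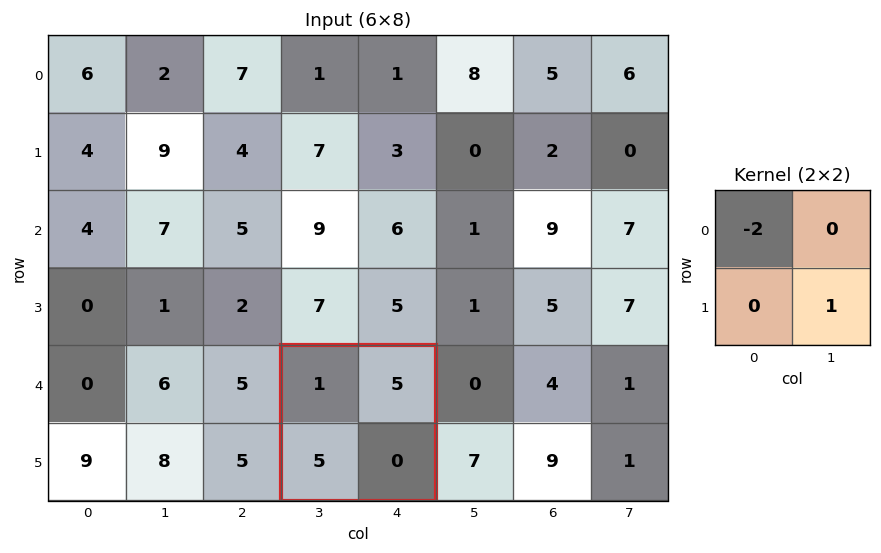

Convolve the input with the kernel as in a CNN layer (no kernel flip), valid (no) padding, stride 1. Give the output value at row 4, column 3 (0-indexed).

-2

The receptive field on the input at this output position is [1 5 / 5 0]. Elementwise product with the kernel and sum: 1·-2 + 0·1.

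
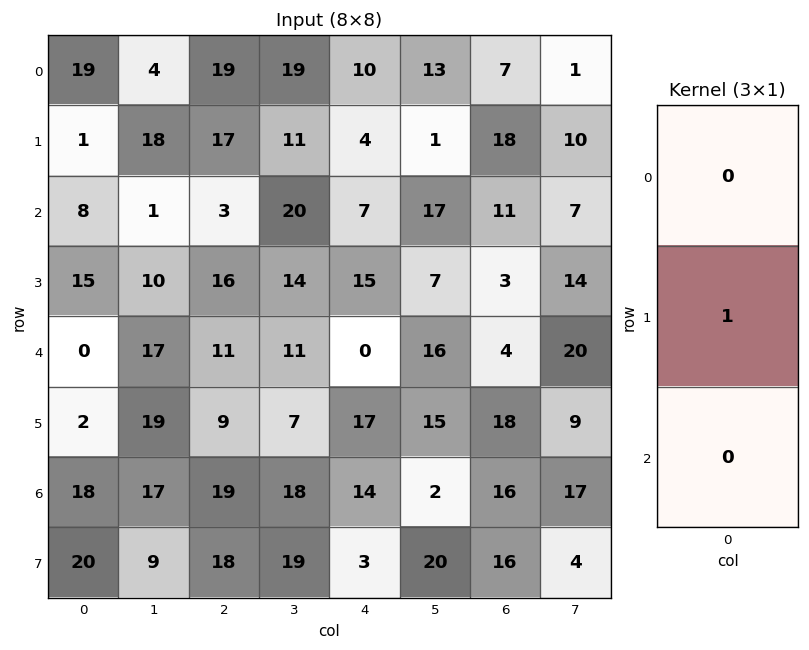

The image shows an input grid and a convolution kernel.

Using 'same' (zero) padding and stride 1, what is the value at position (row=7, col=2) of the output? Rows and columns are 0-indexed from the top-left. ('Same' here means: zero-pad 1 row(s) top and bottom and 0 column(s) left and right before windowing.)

18

The receptive field on the zero-padded input at this output position is [19 / 18 / 0]. Elementwise product with the kernel and sum: 18·1.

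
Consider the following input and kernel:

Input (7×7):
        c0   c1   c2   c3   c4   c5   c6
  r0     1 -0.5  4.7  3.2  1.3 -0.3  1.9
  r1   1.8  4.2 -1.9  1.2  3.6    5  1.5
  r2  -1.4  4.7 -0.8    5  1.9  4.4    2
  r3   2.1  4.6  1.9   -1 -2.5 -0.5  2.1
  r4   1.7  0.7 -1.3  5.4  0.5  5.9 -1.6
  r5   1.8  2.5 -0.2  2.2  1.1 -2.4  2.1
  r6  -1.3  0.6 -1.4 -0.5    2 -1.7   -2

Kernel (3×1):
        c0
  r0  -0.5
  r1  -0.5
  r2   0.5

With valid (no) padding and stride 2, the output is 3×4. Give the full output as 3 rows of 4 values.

-2.1 -1.8 -1.5 -0.7
0.5 -1.2 0.55 -2.85
-2.4 0.05 0.2 -1.25

Output[0,0]: The receptive field on the input at this output position is [1 / 1.8 / -1.4]. Elementwise product with the kernel and sum: 1·-0.5 + 1.8·-0.5 + -1.4·0.5.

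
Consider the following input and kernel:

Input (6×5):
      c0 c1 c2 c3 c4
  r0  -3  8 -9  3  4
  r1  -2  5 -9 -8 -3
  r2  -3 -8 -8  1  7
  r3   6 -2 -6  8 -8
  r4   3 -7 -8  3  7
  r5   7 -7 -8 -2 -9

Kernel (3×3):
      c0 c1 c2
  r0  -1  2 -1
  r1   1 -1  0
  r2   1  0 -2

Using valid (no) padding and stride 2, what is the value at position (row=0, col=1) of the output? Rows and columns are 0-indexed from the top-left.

The receptive field on the input at this output position is [-9 3 4 / -9 -8 -3 / -8 1 7]. Elementwise product with the kernel and sum: -9·-1 + 3·2 + 4·-1 + -9·1 + -8·-1 + -8·1 + 7·-2.

-12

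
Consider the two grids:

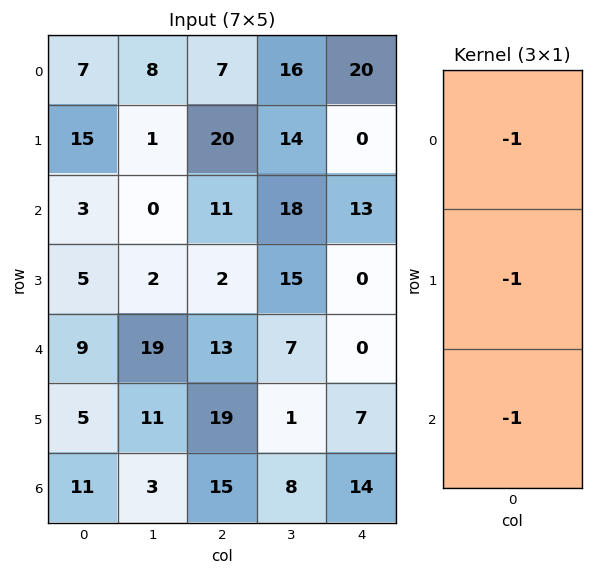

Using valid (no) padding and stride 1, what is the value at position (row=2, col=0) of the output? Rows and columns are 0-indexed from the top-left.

The receptive field on the input at this output position is [3 / 5 / 9]. Elementwise product with the kernel and sum: 3·-1 + 5·-1 + 9·-1.

-17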